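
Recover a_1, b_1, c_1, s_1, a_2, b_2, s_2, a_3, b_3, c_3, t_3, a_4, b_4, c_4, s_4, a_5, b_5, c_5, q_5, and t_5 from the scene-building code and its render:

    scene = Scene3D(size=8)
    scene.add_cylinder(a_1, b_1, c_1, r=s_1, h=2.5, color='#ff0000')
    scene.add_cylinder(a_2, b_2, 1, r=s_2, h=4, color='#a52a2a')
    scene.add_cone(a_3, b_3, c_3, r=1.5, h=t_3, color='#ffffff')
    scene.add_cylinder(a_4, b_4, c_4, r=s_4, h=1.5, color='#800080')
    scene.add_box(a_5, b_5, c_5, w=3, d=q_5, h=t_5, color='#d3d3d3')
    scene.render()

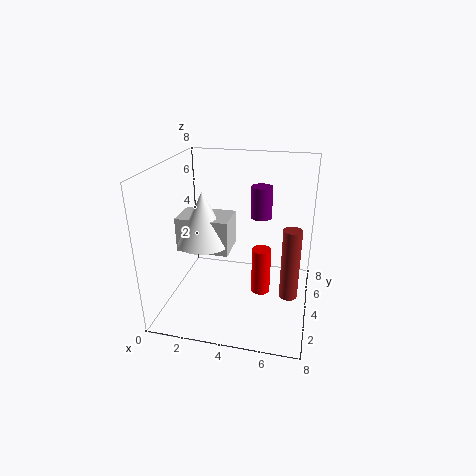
a_1 = 5.5
b_1 = 3
c_1 = 1.5
s_1 = 0.5
a_2 = 7
b_2 = 3.5
s_2 = 0.5
a_3 = 2
b_3 = 4
c_3 = 3.5
t_3 = 3
a_4 = 5.5
b_4 = 2.5
c_4 = 6
s_4 = 0.5
a_5 = 0.5
b_5 = 3.5
c_5 = 3
q_5 = 2
t_5 = 2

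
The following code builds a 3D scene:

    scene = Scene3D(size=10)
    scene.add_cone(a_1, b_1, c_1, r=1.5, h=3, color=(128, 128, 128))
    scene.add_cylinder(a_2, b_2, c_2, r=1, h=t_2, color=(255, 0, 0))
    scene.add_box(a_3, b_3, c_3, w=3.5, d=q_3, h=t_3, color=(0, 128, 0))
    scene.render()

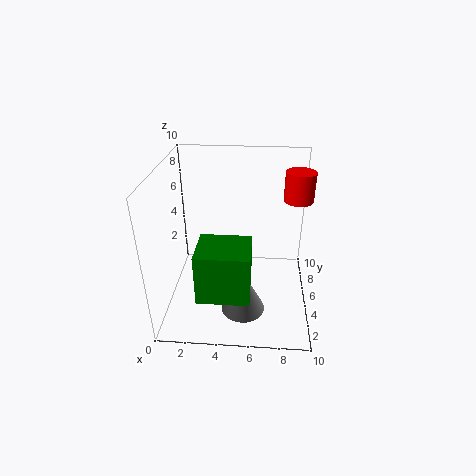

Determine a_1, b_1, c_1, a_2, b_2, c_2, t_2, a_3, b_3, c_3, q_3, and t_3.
a_1 = 5.5
b_1 = 3
c_1 = 0.5
a_2 = 9
b_2 = 6
c_2 = 7.5
t_2 = 2
a_3 = 2.5
b_3 = 1.5
c_3 = 2
q_3 = 3
t_3 = 3.5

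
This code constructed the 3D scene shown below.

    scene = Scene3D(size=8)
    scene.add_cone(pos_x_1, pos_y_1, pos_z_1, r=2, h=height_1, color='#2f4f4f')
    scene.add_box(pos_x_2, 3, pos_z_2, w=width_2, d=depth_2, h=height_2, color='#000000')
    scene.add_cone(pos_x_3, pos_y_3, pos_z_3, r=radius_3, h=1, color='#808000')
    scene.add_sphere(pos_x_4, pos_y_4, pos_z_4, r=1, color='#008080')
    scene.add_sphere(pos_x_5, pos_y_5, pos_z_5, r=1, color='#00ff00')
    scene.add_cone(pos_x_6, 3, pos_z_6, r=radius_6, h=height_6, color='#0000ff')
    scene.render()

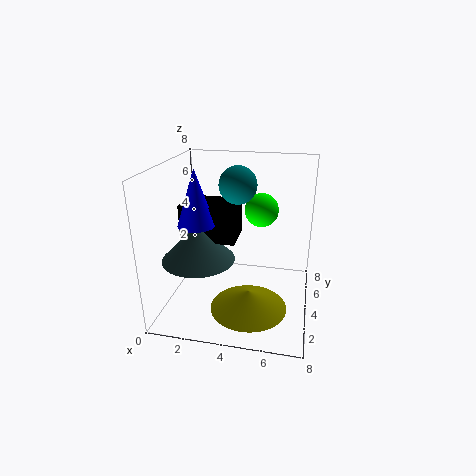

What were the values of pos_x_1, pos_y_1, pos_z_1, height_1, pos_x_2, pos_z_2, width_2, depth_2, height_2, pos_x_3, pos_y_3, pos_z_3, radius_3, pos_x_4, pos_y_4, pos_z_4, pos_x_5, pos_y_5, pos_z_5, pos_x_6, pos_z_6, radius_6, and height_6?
pos_x_1 = 2, pos_y_1 = 3, pos_z_1 = 3, height_1 = 2, pos_x_2 = 1, pos_z_2 = 4, width_2 = 3, depth_2 = 2, height_2 = 2, pos_x_3 = 5, pos_y_3 = 2, pos_z_3 = 1, radius_3 = 2, pos_x_4 = 4, pos_y_4 = 4, pos_z_4 = 7, pos_x_5 = 5, pos_y_5 = 6, pos_z_5 = 5, pos_x_6 = 2, pos_z_6 = 5, radius_6 = 1, height_6 = 3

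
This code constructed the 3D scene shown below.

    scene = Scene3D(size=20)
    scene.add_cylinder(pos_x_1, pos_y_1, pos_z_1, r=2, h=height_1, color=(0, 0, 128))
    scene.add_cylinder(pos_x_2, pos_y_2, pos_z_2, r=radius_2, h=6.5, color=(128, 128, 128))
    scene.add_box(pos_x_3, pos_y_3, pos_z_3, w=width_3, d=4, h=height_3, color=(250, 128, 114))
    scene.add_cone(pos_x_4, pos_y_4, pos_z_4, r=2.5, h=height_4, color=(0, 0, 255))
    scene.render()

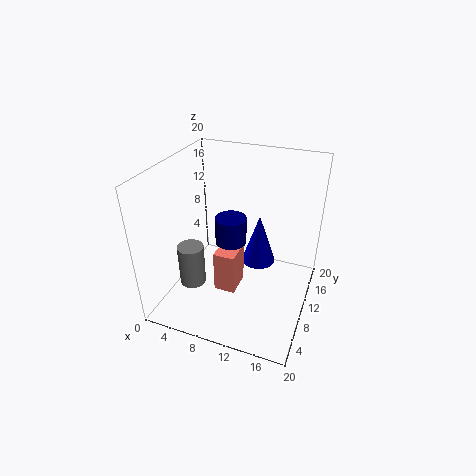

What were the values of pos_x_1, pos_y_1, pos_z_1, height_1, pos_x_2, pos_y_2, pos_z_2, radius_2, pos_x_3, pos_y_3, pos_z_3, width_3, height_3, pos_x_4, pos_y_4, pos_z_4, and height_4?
pos_x_1 = 10; pos_y_1 = 7.5; pos_z_1 = 11; height_1 = 3.5; pos_x_2 = 2.5; pos_y_2 = 9.5; pos_z_2 = 0.5; radius_2 = 2; pos_x_3 = 7.5; pos_y_3 = 7; pos_z_3 = 2.5; width_3 = 3; height_3 = 6; pos_x_4 = 12; pos_y_4 = 13.5; pos_z_4 = 4.5; height_4 = 7.5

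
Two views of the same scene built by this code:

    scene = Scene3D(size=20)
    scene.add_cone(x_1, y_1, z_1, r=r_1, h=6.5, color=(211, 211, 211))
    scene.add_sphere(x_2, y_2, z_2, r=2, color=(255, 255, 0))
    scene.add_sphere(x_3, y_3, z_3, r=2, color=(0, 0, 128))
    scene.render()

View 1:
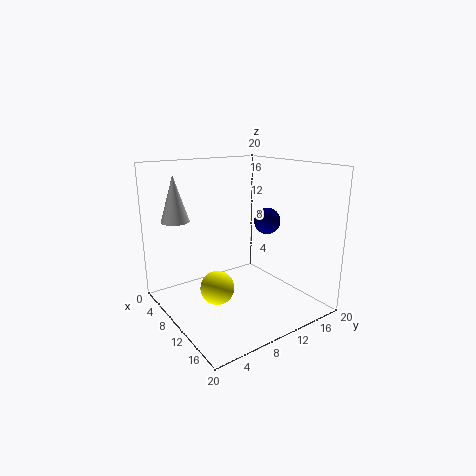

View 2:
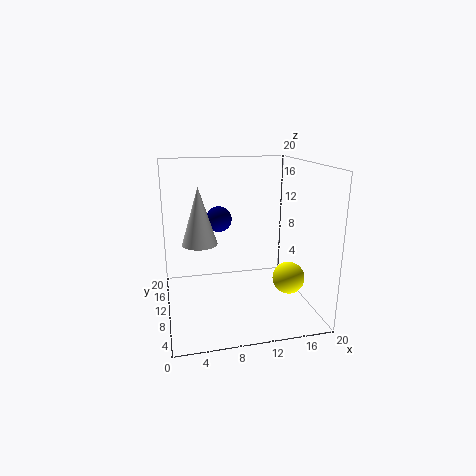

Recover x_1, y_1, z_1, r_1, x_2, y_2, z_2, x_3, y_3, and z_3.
x_1 = 4
y_1 = 3.5
z_1 = 12
r_1 = 2
x_2 = 15
y_2 = 3.5
z_2 = 6.5
x_3 = 8.5
y_3 = 16.5
z_3 = 11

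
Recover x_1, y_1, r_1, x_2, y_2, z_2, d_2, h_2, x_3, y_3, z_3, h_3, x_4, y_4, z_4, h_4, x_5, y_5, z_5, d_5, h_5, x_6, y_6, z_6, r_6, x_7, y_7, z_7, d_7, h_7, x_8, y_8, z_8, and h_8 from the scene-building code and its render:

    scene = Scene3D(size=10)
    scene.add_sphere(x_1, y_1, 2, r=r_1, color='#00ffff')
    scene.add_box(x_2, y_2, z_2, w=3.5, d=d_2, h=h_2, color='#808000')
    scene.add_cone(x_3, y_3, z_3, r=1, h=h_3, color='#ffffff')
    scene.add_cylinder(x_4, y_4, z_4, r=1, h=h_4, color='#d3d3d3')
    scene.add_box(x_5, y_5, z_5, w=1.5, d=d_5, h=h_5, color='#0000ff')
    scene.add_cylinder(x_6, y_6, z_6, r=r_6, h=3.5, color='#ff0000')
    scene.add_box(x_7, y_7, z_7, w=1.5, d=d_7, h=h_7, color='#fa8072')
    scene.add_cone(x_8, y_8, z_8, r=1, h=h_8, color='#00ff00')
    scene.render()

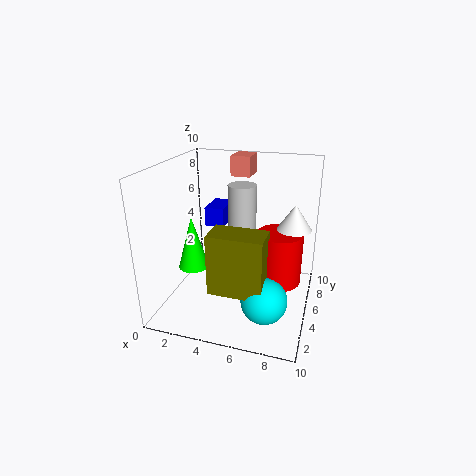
x_1 = 7.5
y_1 = 2.5
r_1 = 1.5
x_2 = 4
y_2 = 1.5
z_2 = 2.5
d_2 = 2
h_2 = 4
x_3 = 9
y_3 = 3
z_3 = 7
h_3 = 1.5
x_4 = 5
y_4 = 6
z_4 = 3.5
h_4 = 5
x_5 = 1.5
y_5 = 7.5
z_5 = 4.5
d_5 = 2.5
h_5 = 1.5
x_6 = 8
y_6 = 4.5
z_6 = 2.5
r_6 = 1.5
x_7 = 3.5
y_7 = 8
z_7 = 8.5
d_7 = 2
h_7 = 1.5
x_8 = 2.5
y_8 = 3
z_8 = 3.5
h_8 = 3.5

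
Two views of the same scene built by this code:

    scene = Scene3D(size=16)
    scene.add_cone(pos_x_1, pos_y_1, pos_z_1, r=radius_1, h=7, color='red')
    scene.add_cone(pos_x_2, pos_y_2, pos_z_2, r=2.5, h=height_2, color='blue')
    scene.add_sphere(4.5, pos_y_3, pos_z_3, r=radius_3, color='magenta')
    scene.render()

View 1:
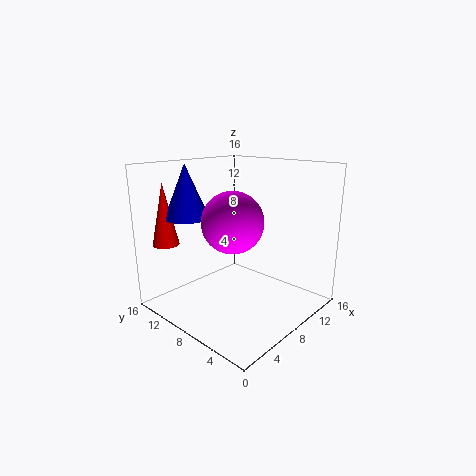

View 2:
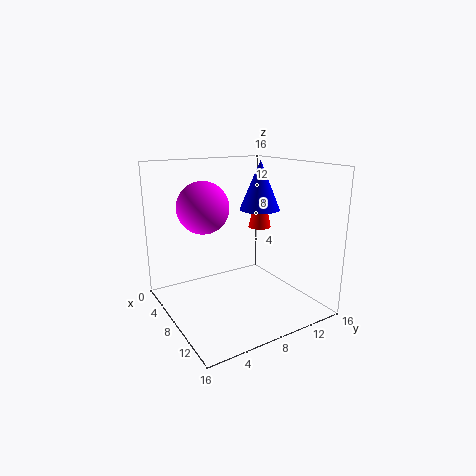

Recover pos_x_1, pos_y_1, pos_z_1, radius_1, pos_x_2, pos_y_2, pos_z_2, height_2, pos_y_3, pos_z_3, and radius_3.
pos_x_1 = 3; pos_y_1 = 14.5; pos_z_1 = 7; radius_1 = 1.5; pos_x_2 = 5; pos_y_2 = 13; pos_z_2 = 10; height_2 = 6; pos_y_3 = 5.5; pos_z_3 = 11; radius_3 = 3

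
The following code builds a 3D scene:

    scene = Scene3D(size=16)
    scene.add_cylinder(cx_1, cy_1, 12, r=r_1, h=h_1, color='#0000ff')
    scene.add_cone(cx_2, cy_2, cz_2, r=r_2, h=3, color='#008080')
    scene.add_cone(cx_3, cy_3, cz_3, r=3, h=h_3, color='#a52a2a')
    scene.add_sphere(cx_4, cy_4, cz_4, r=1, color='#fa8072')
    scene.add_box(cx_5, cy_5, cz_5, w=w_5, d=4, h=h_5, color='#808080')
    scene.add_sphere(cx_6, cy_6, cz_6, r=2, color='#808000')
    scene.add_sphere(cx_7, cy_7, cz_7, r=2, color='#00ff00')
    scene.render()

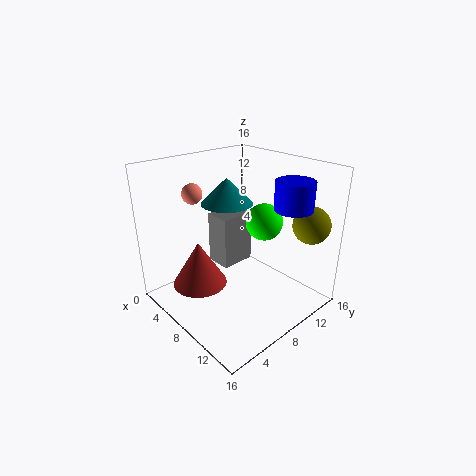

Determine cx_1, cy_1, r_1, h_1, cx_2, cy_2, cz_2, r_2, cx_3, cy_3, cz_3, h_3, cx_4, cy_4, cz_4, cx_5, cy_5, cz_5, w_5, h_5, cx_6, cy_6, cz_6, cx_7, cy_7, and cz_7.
cx_1 = 13
cy_1 = 11
r_1 = 2
h_1 = 3
cx_2 = 5
cy_2 = 9
cz_2 = 11
r_2 = 3
cx_3 = 6
cy_3 = 4
cz_3 = 3
h_3 = 5
cx_4 = 7
cy_4 = 3
cz_4 = 14
cx_5 = 4
cy_5 = 7
cz_5 = 4
w_5 = 3
h_5 = 6
cx_6 = 14
cy_6 = 13
cz_6 = 10
cx_7 = 10
cy_7 = 10
cz_7 = 10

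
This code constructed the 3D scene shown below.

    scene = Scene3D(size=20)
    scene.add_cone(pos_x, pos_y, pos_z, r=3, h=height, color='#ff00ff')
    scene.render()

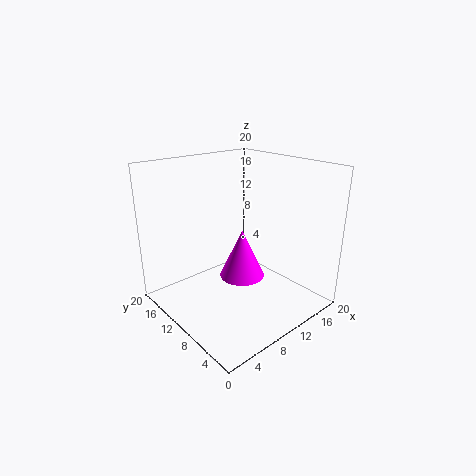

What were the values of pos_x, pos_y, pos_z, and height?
pos_x = 9; pos_y = 8; pos_z = 5.5; height = 6.5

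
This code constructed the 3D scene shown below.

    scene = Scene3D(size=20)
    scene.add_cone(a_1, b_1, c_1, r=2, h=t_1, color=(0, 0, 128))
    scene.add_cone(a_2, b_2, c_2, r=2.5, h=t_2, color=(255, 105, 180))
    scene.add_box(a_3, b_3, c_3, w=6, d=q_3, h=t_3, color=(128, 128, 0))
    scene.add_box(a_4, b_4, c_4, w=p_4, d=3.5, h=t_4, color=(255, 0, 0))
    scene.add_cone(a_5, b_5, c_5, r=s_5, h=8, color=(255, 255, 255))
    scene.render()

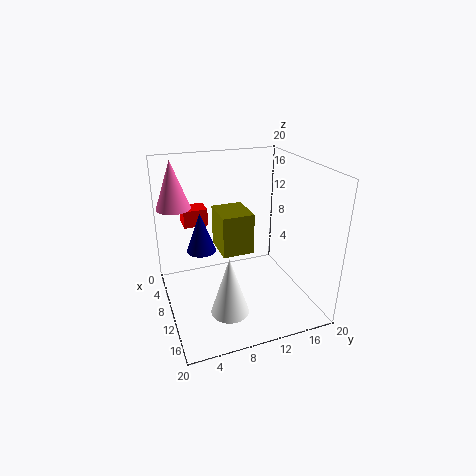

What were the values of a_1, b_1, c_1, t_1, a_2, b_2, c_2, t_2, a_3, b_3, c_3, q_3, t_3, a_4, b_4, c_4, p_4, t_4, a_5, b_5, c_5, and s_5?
a_1 = 9
b_1 = 5
c_1 = 8.5
t_1 = 5.5
a_2 = 3.5
b_2 = 2.5
c_2 = 13
t_2 = 7
a_3 = 0.5
b_3 = 9
c_3 = 5
q_3 = 5
t_3 = 6.5
a_4 = 2.5
b_4 = 3.5
c_4 = 10.5
p_4 = 3
t_4 = 2.5
a_5 = 15
b_5 = 7
c_5 = 2
s_5 = 2.5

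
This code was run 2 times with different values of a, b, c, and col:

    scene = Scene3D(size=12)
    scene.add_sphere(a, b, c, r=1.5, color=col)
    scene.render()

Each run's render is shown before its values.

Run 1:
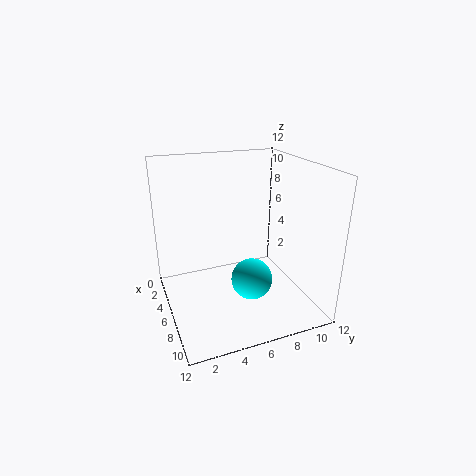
a = 10, b = 5.5, c = 4.5, col = 'cyan'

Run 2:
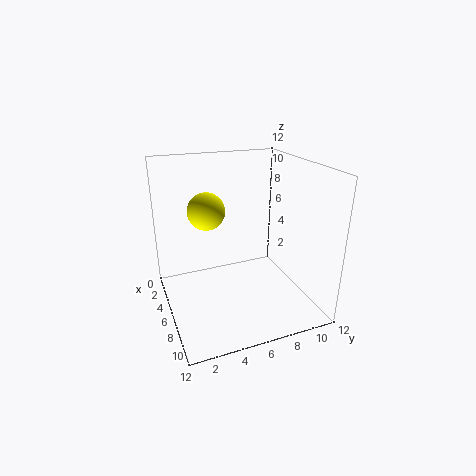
a = 5.5, b = 3.5, c = 8.5, col = 'yellow'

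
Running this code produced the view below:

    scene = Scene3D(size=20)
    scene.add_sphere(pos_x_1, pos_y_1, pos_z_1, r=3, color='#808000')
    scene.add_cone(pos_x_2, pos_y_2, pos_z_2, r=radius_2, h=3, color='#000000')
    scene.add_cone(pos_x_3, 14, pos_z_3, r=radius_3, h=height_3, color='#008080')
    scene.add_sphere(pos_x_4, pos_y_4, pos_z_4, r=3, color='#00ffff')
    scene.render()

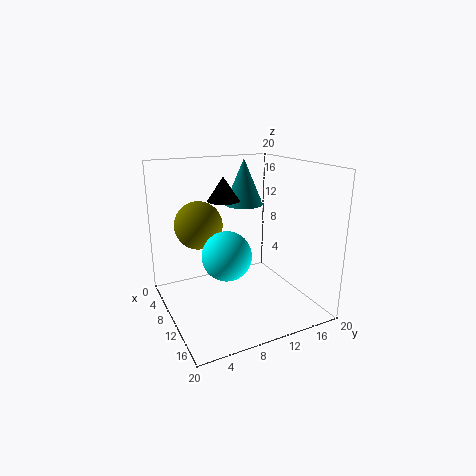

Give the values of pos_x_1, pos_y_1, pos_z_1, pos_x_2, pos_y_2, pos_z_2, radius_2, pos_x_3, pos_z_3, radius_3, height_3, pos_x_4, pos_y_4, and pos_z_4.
pos_x_1 = 11; pos_y_1 = 4; pos_z_1 = 13; pos_x_2 = 12; pos_y_2 = 7; pos_z_2 = 16; radius_2 = 2; pos_x_3 = 4; pos_z_3 = 13; radius_3 = 3; height_3 = 7; pos_x_4 = 15; pos_y_4 = 6; pos_z_4 = 10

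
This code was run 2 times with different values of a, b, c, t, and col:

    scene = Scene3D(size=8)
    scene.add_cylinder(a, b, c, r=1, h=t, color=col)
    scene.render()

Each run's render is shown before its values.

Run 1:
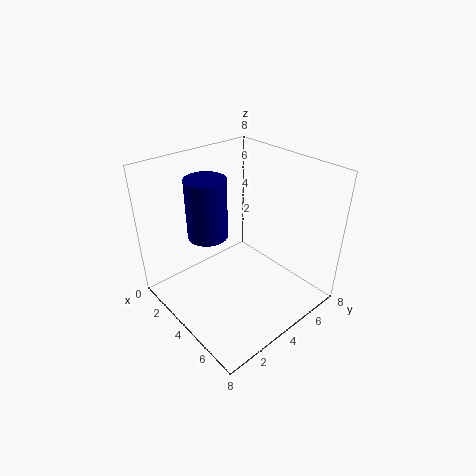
a = 4, b = 2, c = 5, t = 3, col = 'navy'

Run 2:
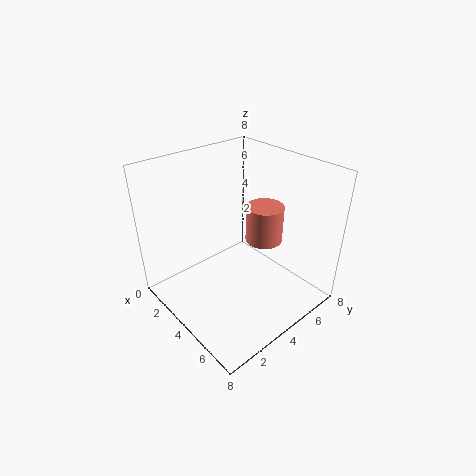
a = 5, b = 5, c = 4, t = 2, col = 'salmon'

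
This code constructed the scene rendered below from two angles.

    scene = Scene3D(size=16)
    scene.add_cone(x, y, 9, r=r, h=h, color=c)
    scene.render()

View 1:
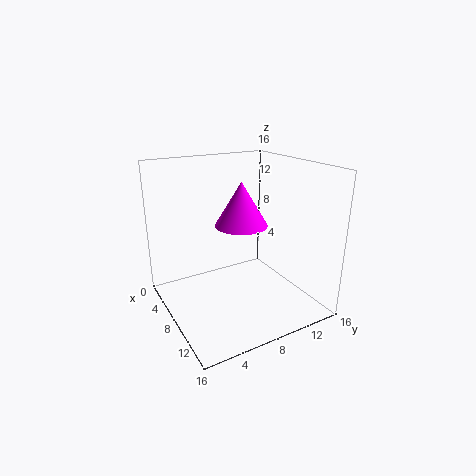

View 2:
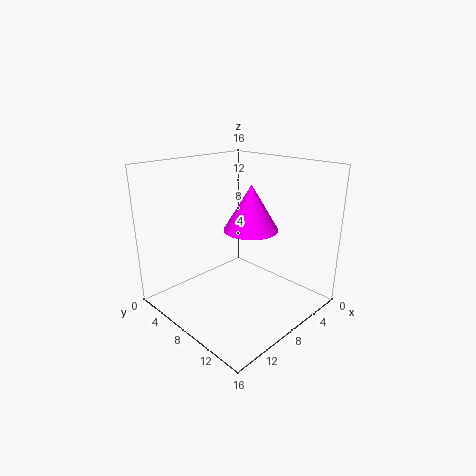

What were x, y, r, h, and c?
x = 7, y = 9, r = 3, h = 5, c = 'magenta'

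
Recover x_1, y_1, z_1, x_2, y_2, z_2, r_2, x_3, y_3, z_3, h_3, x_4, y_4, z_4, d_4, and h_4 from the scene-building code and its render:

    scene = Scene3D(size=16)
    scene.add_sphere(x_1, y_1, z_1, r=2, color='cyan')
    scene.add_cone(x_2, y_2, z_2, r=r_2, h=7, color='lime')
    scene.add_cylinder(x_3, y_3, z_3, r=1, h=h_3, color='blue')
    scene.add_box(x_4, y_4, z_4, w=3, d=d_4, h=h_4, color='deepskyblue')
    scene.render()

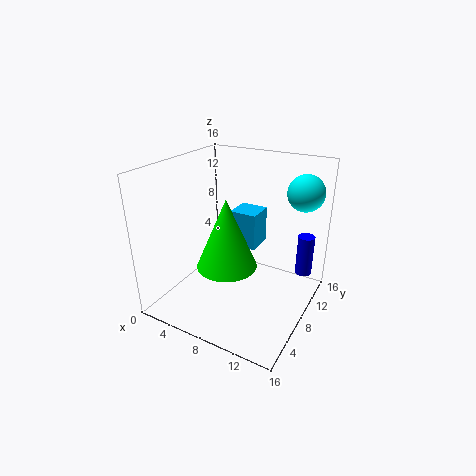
x_1 = 14, y_1 = 12, z_1 = 13, x_2 = 9, y_2 = 4, z_2 = 7, r_2 = 3, x_3 = 14, y_3 = 14, z_3 = 2, h_3 = 5, x_4 = 7, y_4 = 8, z_4 = 7, d_4 = 3, h_4 = 4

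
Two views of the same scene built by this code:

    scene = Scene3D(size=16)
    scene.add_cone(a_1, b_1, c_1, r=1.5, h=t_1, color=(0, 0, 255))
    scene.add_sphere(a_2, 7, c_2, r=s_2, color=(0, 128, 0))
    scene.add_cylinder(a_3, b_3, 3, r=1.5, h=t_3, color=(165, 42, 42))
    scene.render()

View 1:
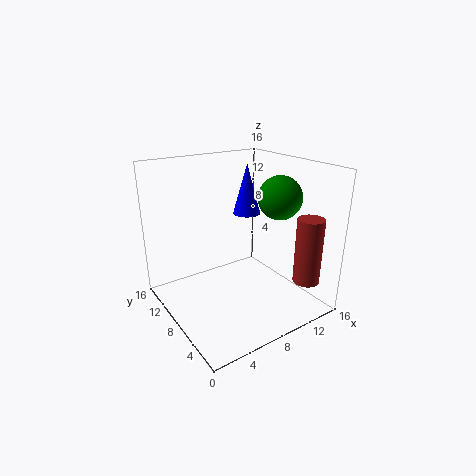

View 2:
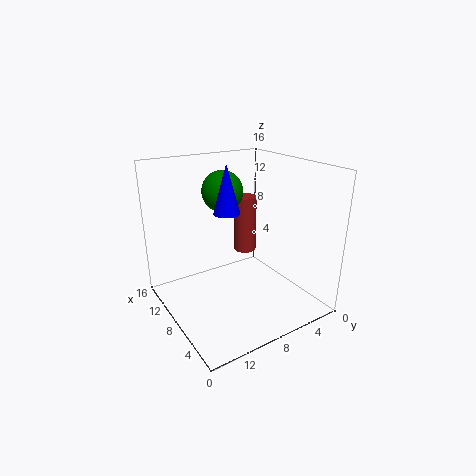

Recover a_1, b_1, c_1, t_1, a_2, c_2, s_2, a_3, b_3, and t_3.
a_1 = 9.5, b_1 = 8.5, c_1 = 10.5, t_1 = 5.5, a_2 = 13, c_2 = 12, s_2 = 2.5, a_3 = 14, b_3 = 3, t_3 = 7.5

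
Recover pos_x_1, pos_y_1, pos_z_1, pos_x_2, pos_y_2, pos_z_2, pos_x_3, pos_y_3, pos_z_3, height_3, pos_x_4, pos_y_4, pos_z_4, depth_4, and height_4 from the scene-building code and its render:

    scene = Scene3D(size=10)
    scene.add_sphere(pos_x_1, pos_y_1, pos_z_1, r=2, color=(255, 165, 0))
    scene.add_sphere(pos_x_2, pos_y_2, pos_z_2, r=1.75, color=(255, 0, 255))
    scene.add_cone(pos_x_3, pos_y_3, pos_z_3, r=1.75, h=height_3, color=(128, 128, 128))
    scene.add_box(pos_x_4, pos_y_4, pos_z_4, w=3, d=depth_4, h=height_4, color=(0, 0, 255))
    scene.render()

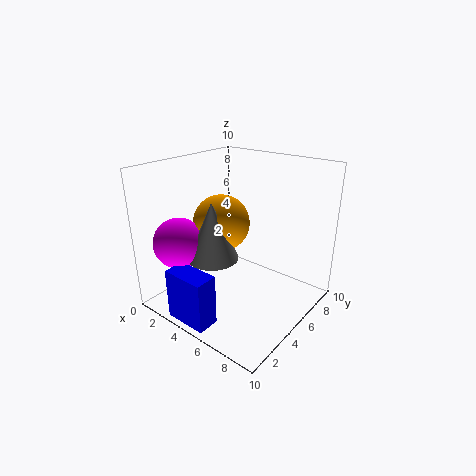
pos_x_1 = 3.5; pos_y_1 = 5; pos_z_1 = 5.75; pos_x_2 = 2; pos_y_2 = 2.25; pos_z_2 = 4.75; pos_x_3 = 4; pos_y_3 = 3.5; pos_z_3 = 3.75; height_3 = 4; pos_x_4 = 2.75; pos_y_4 = 0.25; pos_z_4 = 0.25; depth_4 = 1.5; height_4 = 3.5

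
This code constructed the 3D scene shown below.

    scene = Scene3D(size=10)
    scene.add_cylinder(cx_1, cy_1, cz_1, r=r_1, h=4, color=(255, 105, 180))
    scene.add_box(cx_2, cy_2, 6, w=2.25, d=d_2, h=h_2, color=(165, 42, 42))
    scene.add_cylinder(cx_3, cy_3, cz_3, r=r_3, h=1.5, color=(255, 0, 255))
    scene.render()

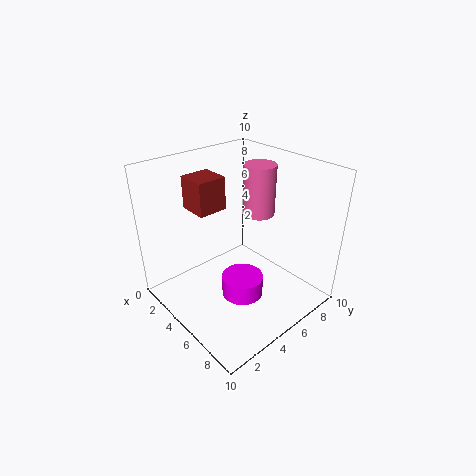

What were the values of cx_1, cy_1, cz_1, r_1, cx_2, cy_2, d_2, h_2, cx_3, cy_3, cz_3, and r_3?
cx_1 = 3.25, cy_1 = 8.75, cz_1 = 5, r_1 = 1.25, cx_2 = 0.25, cy_2 = 3.75, d_2 = 2.25, h_2 = 2.5, cx_3 = 5.5, cy_3 = 5, cz_3 = 0.5, r_3 = 1.5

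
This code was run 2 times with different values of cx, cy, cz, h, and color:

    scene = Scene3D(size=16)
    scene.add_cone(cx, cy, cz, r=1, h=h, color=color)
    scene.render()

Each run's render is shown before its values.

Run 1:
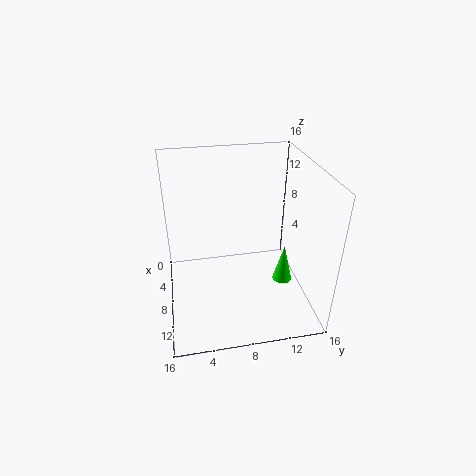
cx = 12; cy = 12; cz = 5; h = 4; color = 'lime'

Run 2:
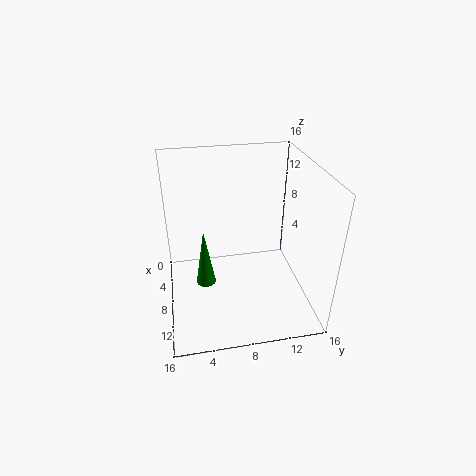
cx = 11; cy = 4; cz = 5; h = 6; color = 'green'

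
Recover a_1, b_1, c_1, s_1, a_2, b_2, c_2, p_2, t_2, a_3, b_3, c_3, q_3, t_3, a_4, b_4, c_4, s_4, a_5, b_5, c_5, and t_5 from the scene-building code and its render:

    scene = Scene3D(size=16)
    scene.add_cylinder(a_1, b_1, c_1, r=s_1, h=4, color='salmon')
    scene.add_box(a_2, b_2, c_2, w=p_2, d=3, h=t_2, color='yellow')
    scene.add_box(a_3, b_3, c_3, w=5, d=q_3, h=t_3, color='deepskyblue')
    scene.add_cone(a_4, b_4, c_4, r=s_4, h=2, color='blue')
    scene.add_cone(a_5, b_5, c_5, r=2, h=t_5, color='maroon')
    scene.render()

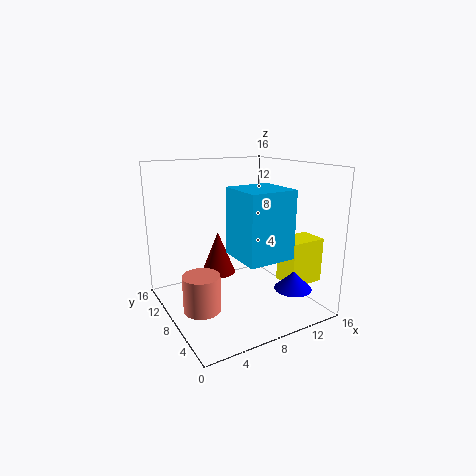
a_1 = 3, b_1 = 7, c_1 = 1, s_1 = 2, a_2 = 12, b_2 = 3, c_2 = 3, p_2 = 4, t_2 = 5, a_3 = 6, b_3 = 2, c_3 = 7, q_3 = 5, t_3 = 7, a_4 = 12, b_4 = 3, c_4 = 3, s_4 = 2, a_5 = 7, b_5 = 11, c_5 = 3, t_5 = 5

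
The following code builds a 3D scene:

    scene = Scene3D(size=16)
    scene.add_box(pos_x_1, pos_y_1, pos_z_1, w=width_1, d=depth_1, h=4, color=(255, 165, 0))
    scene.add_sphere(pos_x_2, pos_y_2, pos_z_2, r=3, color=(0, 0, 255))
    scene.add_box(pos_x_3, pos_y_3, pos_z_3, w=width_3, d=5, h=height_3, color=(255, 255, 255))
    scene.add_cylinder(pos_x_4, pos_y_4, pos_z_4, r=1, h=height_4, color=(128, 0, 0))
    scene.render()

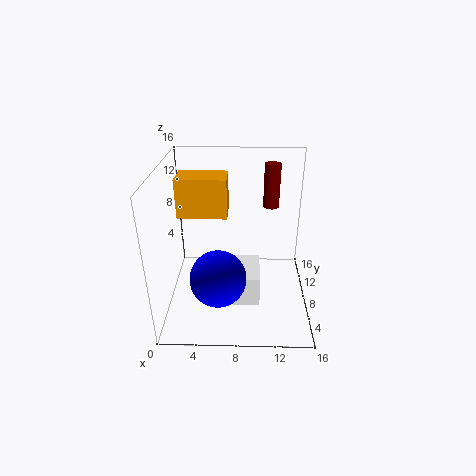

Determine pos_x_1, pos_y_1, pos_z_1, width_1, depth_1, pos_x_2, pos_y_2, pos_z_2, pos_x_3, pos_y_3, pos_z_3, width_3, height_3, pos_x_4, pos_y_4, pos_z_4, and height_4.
pos_x_1 = 2; pos_y_1 = 5.5; pos_z_1 = 11.5; width_1 = 5; depth_1 = 3; pos_x_2 = 6; pos_y_2 = 4.5; pos_z_2 = 5; pos_x_3 = 7; pos_y_3 = 5; pos_z_3 = 1; width_3 = 3.5; height_3 = 3.5; pos_x_4 = 12; pos_y_4 = 14.5; pos_z_4 = 9; height_4 = 5.5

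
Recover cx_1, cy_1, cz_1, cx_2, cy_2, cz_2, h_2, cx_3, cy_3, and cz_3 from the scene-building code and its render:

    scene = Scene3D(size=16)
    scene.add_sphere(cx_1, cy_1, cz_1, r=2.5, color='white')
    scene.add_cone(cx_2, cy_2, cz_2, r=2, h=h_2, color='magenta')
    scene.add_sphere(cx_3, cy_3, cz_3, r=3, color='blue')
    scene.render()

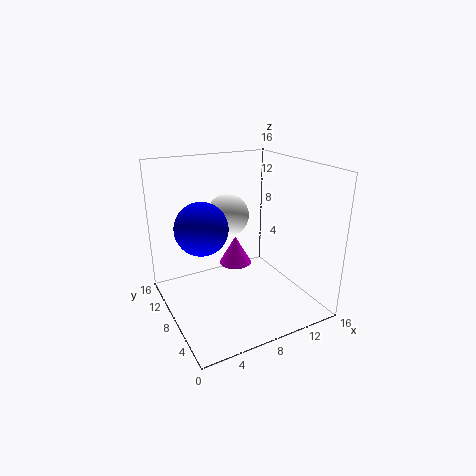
cx_1 = 8.5
cy_1 = 11.5
cz_1 = 9.5
cx_2 = 9.5
cy_2 = 11.5
cz_2 = 3
h_2 = 3.5
cx_3 = 4.5
cy_3 = 10
cz_3 = 9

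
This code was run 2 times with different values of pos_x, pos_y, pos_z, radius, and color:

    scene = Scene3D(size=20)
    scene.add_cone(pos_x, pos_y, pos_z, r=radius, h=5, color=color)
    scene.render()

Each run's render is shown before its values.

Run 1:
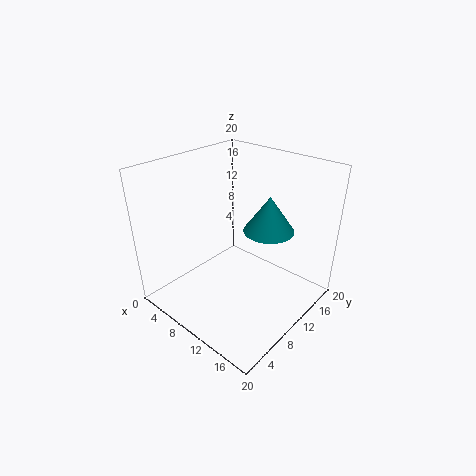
pos_x = 13, pos_y = 13, pos_z = 11, radius = 3.5, color = 'teal'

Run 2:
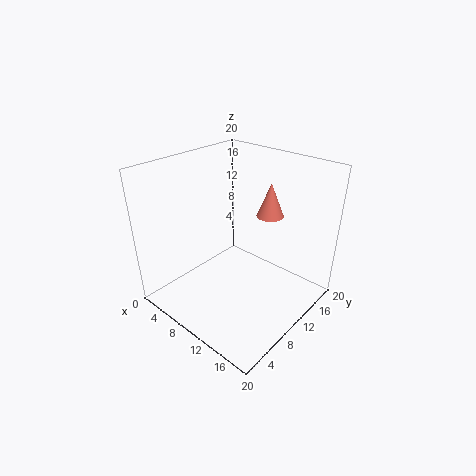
pos_x = 11, pos_y = 16, pos_z = 11.5, radius = 2, color = 'salmon'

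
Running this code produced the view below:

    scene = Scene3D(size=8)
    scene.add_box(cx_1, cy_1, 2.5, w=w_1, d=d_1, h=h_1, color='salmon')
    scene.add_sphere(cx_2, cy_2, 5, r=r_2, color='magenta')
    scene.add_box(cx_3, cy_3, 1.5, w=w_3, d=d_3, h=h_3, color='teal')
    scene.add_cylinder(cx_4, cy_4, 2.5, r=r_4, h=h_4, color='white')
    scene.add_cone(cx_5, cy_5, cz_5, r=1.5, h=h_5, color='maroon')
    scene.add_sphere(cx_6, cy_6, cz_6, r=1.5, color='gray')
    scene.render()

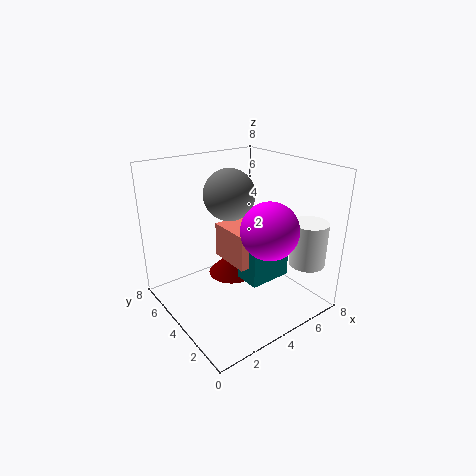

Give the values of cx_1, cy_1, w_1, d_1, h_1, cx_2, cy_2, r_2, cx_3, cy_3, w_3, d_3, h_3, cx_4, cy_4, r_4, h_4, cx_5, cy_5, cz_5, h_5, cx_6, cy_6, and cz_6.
cx_1 = 3.5
cy_1 = 3
w_1 = 2.5
d_1 = 2.5
h_1 = 2
cx_2 = 4.5
cy_2 = 2
r_2 = 1.5
cx_3 = 4
cy_3 = 2.5
w_3 = 2.5
d_3 = 1.5
h_3 = 2.5
cx_4 = 7
cy_4 = 1.5
r_4 = 1
h_4 = 2.5
cx_5 = 5
cy_5 = 6
cz_5 = 0.5
h_5 = 1.5
cx_6 = 4.5
cy_6 = 5.5
cz_6 = 6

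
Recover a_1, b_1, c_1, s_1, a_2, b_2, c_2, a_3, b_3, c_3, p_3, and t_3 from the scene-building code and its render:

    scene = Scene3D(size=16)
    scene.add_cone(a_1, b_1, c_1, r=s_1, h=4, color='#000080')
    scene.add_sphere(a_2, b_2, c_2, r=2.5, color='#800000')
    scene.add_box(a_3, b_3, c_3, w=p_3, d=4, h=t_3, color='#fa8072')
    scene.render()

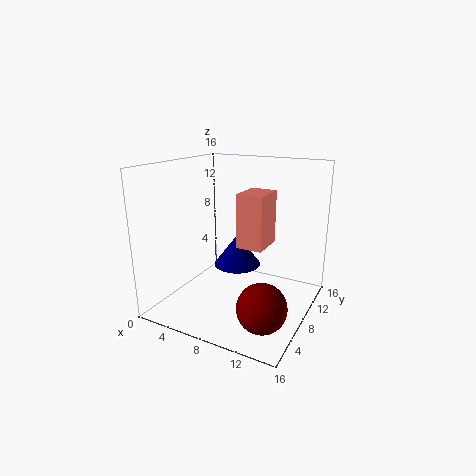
a_1 = 5.5; b_1 = 12.5; c_1 = 2.5; s_1 = 3; a_2 = 13; b_2 = 3.5; c_2 = 3; a_3 = 8; b_3 = 7.5; c_3 = 7; p_3 = 3; t_3 = 6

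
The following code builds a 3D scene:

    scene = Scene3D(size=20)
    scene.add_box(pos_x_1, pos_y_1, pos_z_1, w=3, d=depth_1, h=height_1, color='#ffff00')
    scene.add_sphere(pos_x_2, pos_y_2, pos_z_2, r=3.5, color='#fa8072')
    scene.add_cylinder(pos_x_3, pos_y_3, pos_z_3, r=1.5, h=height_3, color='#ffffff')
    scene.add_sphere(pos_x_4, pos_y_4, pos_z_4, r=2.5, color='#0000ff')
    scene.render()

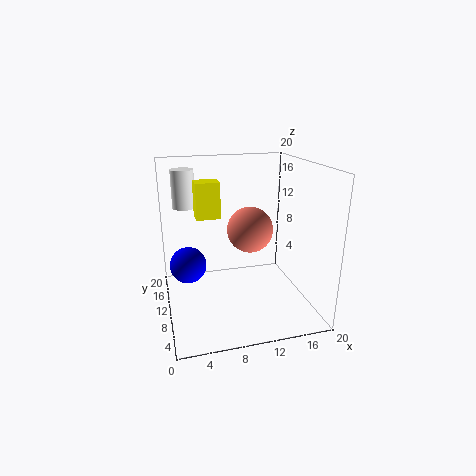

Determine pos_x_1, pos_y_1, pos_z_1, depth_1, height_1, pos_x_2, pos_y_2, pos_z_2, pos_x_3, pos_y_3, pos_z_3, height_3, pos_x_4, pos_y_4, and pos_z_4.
pos_x_1 = 4
pos_y_1 = 7
pos_z_1 = 14
depth_1 = 2.5
height_1 = 4.5
pos_x_2 = 13
pos_y_2 = 14
pos_z_2 = 9.5
pos_x_3 = 3
pos_y_3 = 11.5
pos_z_3 = 14.5
height_3 = 5
pos_x_4 = 3
pos_y_4 = 10.5
pos_z_4 = 6.5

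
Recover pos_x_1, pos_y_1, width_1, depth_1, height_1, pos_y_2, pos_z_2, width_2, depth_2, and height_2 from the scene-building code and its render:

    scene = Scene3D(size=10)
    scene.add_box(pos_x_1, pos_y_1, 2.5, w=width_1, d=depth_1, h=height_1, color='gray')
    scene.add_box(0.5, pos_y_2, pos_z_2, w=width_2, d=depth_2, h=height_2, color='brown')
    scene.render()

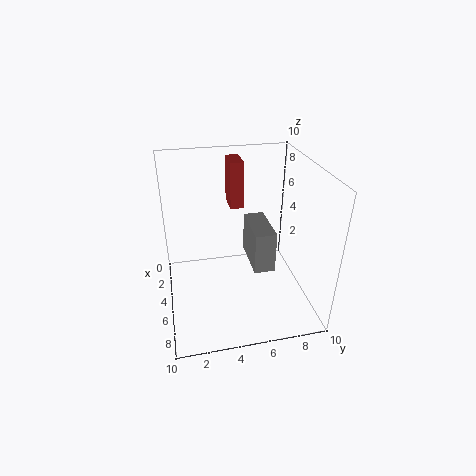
pos_x_1 = 2.5, pos_y_1 = 6, width_1 = 3.5, depth_1 = 1.5, height_1 = 3, pos_y_2 = 5, pos_z_2 = 6, width_2 = 2, depth_2 = 1, height_2 = 3.5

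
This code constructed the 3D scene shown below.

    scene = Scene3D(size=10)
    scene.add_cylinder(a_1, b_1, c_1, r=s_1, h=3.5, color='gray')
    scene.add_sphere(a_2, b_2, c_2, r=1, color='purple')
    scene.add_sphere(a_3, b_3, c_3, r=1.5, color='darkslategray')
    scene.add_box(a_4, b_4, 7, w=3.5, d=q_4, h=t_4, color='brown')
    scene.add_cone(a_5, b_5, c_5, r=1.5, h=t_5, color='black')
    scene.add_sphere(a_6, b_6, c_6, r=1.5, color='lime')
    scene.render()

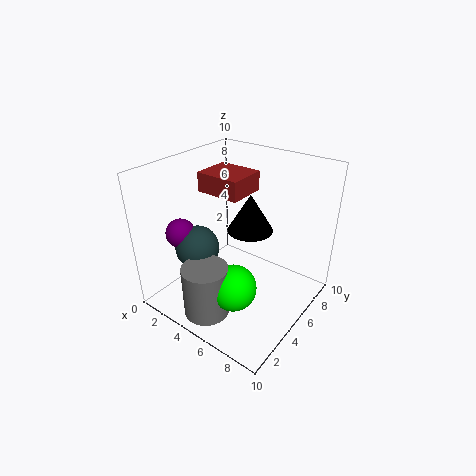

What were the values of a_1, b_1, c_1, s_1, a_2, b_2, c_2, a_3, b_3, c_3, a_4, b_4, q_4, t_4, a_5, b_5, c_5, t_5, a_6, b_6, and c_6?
a_1 = 5
b_1 = 1.5
c_1 = 1
s_1 = 1.5
a_2 = 2
b_2 = 2.5
c_2 = 5.5
a_3 = 3
b_3 = 3
c_3 = 4.5
a_4 = 0.5
b_4 = 6
q_4 = 3
t_4 = 1.5
a_5 = 6
b_5 = 5
c_5 = 6
t_5 = 2.5
a_6 = 6.5
b_6 = 2.5
c_6 = 3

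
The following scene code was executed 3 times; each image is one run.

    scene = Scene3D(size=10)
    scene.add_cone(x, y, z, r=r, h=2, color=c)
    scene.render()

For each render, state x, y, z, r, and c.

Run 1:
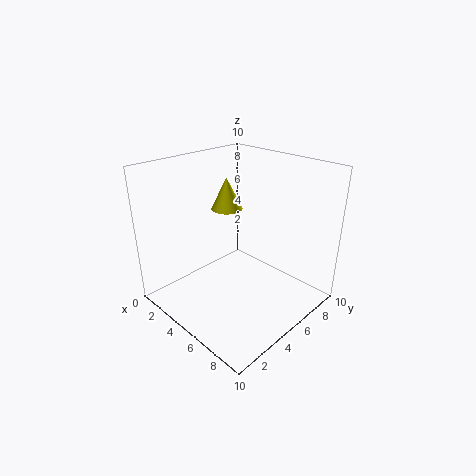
x = 5
y = 4
z = 7.5
r = 1
c = 'yellow'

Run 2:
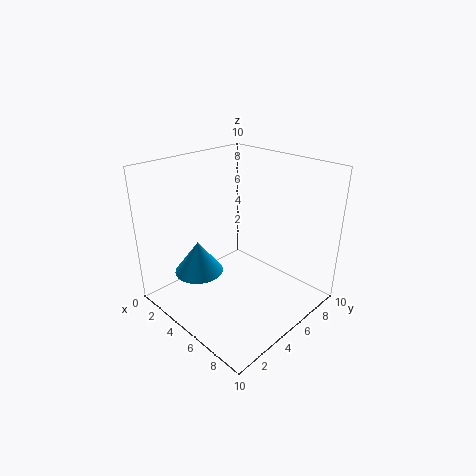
x = 5
y = 1.5
z = 4
r = 1.5
c = 'deepskyblue'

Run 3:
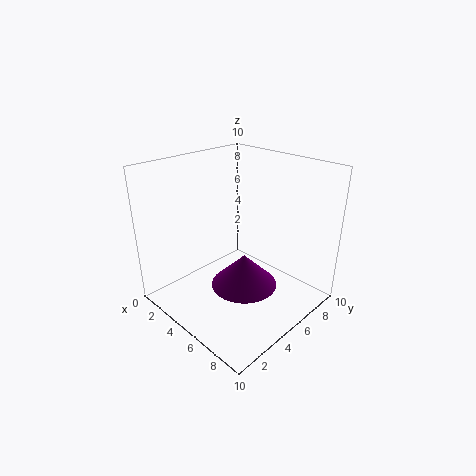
x = 7.5
y = 3
z = 3.5
r = 2
c = 'purple'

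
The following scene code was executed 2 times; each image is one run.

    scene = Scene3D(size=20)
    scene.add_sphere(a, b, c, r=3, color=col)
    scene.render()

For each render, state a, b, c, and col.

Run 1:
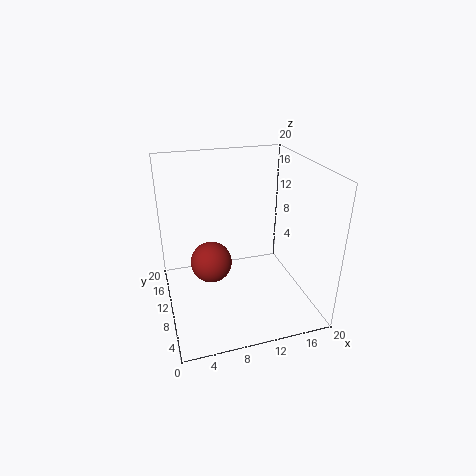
a = 6.5, b = 12, c = 5.5, col = 'brown'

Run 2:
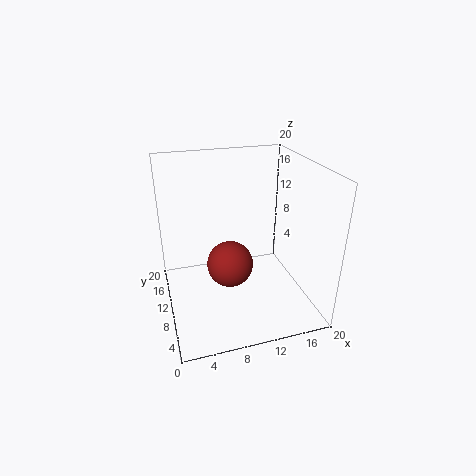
a = 8, b = 7, c = 8, col = 'brown'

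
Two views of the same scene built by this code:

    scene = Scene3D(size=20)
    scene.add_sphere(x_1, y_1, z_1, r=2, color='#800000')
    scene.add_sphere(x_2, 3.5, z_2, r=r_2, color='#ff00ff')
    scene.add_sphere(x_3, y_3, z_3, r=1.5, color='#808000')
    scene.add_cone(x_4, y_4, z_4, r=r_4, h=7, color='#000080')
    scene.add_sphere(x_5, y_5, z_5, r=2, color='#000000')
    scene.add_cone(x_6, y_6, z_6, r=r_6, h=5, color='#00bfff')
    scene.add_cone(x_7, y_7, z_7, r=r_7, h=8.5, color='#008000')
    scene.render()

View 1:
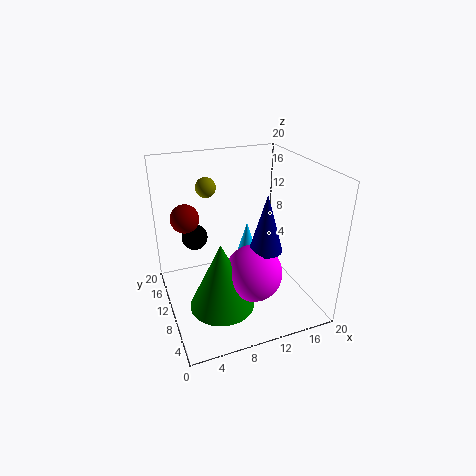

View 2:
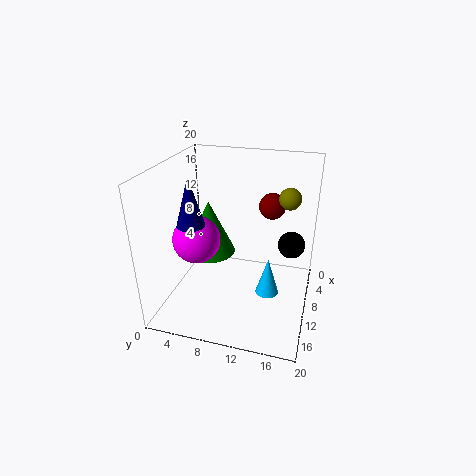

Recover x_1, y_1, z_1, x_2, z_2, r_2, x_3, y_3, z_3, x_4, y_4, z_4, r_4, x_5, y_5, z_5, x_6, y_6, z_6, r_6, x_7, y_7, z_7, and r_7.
x_1 = 3.5
y_1 = 13.5
z_1 = 12.5
x_2 = 9.5
z_2 = 8.5
r_2 = 3.5
x_3 = 7.5
y_3 = 16.5
z_3 = 15.5
x_4 = 11
y_4 = 3.5
z_4 = 11.5
r_4 = 2
x_5 = 5.5
y_5 = 17
z_5 = 7.5
x_6 = 13.5
y_6 = 15
z_6 = 4.5
r_6 = 1.5
x_7 = 5.5
y_7 = 4
z_7 = 4.5
r_7 = 4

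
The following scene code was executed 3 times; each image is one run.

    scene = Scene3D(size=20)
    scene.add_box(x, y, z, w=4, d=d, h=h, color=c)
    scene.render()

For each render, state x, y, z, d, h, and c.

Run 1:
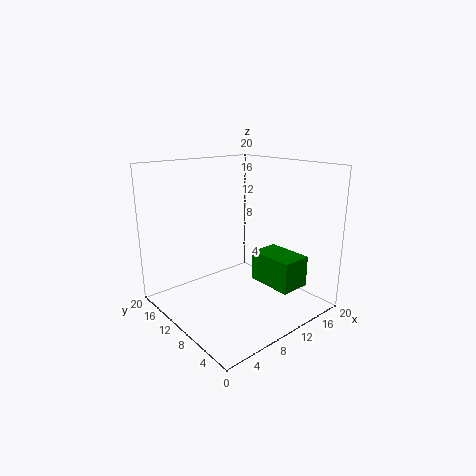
x = 10
y = 1
z = 5
d = 6
h = 4
c = 'green'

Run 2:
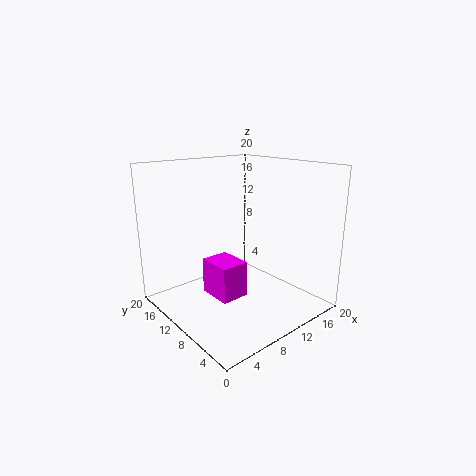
x = 6
y = 8
z = 2
d = 5
h = 5
c = 'magenta'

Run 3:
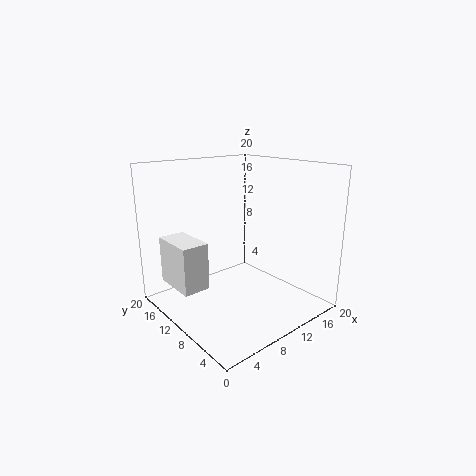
x = 3
y = 13
z = 2
d = 7
h = 7
c = 'white'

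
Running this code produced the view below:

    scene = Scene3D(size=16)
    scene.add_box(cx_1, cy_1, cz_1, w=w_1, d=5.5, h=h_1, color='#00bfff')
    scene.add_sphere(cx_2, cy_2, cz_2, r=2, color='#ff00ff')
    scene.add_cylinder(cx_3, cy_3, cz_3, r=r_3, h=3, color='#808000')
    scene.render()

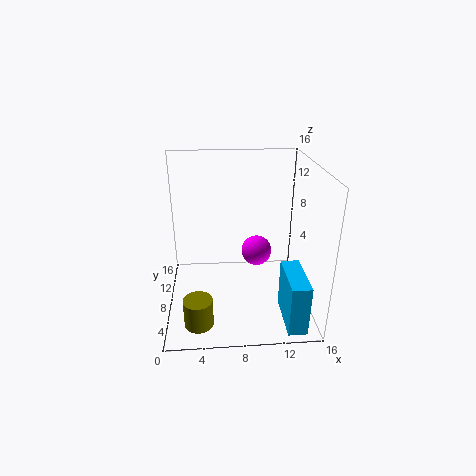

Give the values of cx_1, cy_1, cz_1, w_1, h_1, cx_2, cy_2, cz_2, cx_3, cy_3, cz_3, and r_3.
cx_1 = 12.5
cy_1 = 0.5
cz_1 = 0.5
w_1 = 2
h_1 = 5.5
cx_2 = 11
cy_2 = 14
cz_2 = 3
cx_3 = 3.5
cy_3 = 2.5
cz_3 = 1
r_3 = 1.5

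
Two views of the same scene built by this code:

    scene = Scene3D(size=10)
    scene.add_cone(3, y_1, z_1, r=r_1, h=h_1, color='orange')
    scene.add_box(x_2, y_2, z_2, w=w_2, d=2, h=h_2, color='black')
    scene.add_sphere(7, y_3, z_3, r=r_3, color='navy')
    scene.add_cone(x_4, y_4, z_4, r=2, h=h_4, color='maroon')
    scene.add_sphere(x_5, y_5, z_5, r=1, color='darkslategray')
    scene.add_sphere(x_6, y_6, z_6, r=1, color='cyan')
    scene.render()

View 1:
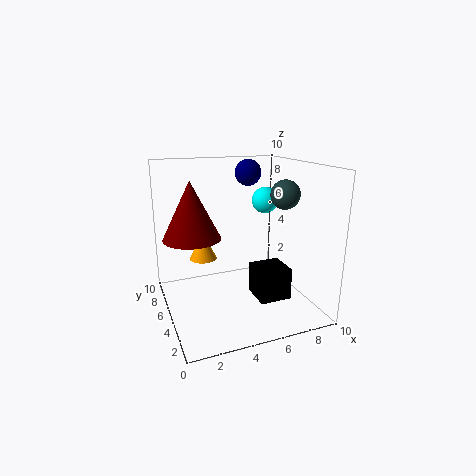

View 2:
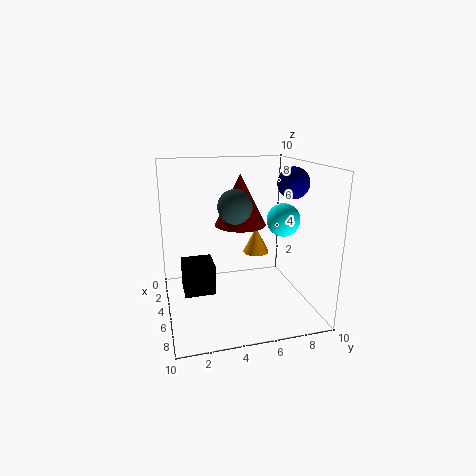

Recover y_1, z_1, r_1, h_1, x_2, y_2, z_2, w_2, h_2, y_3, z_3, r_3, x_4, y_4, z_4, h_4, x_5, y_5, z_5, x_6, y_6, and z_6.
y_1 = 7
z_1 = 3
r_1 = 1
h_1 = 2
x_2 = 5
y_2 = 1
z_2 = 2
w_2 = 2
h_2 = 2
y_3 = 8
z_3 = 9
r_3 = 1
x_4 = 2
y_4 = 6
z_4 = 5
h_4 = 4
x_5 = 8
y_5 = 4
z_5 = 8
x_6 = 8
y_6 = 7
z_6 = 7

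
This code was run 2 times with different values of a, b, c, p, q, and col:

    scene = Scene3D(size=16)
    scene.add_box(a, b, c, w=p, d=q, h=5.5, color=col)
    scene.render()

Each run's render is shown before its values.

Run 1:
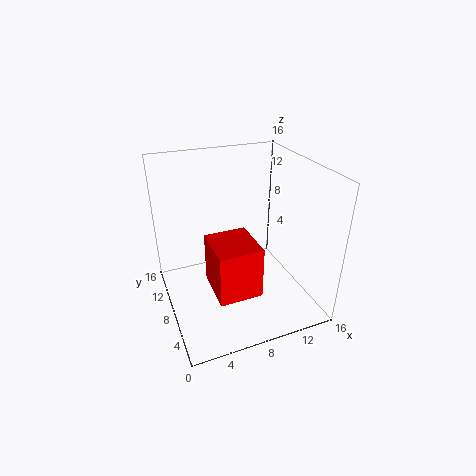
a = 4; b = 2.5; c = 4; p = 4.5; q = 5; col = 'red'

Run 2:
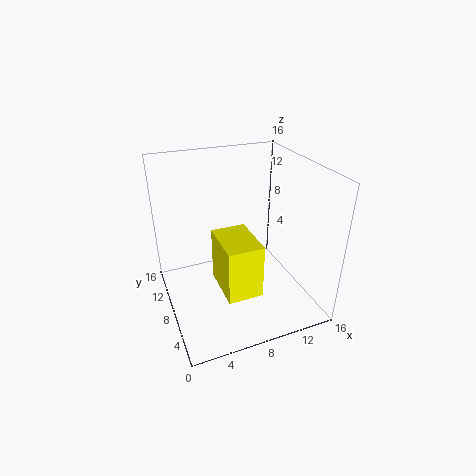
a = 4.5; b = 1.5; c = 5; p = 3.5; q = 5; col = 'yellow'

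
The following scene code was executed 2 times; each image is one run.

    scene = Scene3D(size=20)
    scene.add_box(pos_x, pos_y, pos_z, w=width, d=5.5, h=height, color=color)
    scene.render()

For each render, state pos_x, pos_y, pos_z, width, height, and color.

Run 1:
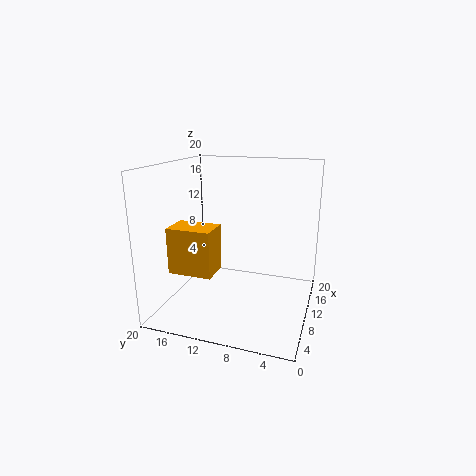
pos_x = 1.75, pos_y = 10.75, pos_z = 7.5, width = 3.75, height = 5.75, color = 'orange'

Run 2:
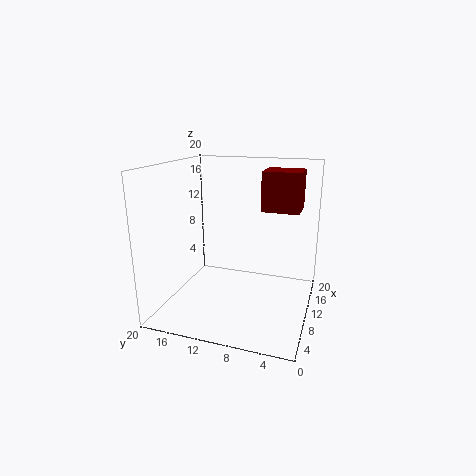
pos_x = 13.5, pos_y = 2.25, pos_z = 13, width = 5, height = 5.75, color = 'maroon'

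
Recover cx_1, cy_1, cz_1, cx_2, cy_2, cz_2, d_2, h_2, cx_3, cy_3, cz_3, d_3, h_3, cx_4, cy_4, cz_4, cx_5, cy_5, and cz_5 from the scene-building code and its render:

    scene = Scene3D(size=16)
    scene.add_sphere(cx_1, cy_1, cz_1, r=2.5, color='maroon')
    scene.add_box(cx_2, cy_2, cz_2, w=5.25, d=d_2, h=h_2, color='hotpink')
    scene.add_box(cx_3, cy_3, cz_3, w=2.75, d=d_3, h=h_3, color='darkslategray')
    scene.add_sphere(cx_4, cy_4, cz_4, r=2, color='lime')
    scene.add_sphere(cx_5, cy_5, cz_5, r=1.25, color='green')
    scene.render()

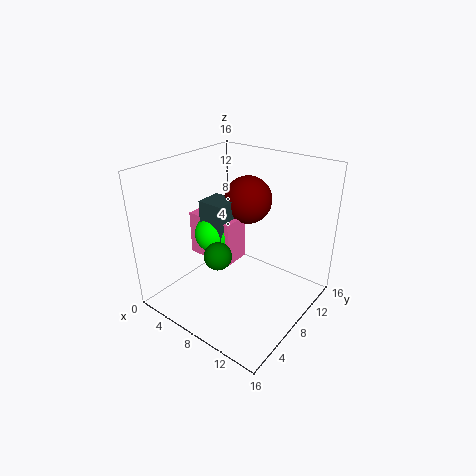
cx_1 = 8.75; cy_1 = 8.75; cz_1 = 12.5; cx_2 = 3.75; cy_2 = 5; cz_2 = 6.25; d_2 = 3; h_2 = 4.75; cx_3 = 5.75; cy_3 = 4.5; cz_3 = 7.75; d_3 = 2.75; h_3 = 5.25; cx_4 = 6.75; cy_4 = 5.5; cz_4 = 9.25; cx_5 = 10.75; cy_5 = 1.5; cz_5 = 10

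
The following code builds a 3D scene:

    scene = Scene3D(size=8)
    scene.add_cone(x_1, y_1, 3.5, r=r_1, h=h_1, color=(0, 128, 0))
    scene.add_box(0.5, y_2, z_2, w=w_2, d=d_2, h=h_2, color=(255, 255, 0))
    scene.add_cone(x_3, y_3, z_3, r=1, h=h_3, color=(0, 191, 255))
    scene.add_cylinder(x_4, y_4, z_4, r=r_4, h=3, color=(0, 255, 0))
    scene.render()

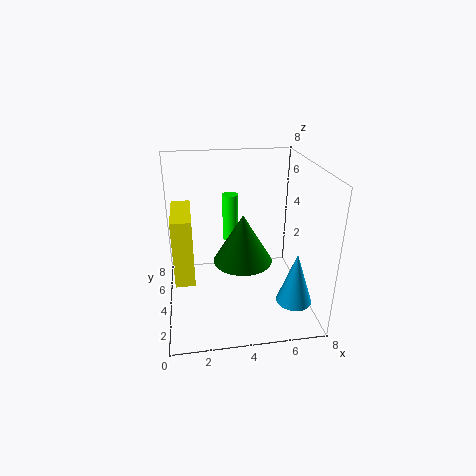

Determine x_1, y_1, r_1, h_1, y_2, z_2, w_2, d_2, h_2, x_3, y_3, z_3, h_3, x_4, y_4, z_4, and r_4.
x_1 = 4
y_1 = 2.5
r_1 = 1.5
h_1 = 2.5
y_2 = 2
z_2 = 2.5
w_2 = 1
d_2 = 3
h_2 = 3.5
x_3 = 7
y_3 = 2.5
z_3 = 0.5
h_3 = 3
x_4 = 4
y_4 = 7
z_4 = 2.5
r_4 = 0.5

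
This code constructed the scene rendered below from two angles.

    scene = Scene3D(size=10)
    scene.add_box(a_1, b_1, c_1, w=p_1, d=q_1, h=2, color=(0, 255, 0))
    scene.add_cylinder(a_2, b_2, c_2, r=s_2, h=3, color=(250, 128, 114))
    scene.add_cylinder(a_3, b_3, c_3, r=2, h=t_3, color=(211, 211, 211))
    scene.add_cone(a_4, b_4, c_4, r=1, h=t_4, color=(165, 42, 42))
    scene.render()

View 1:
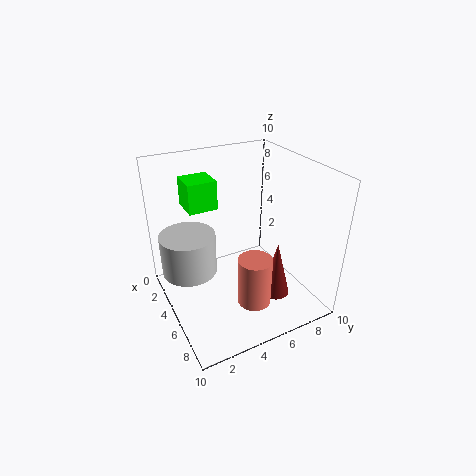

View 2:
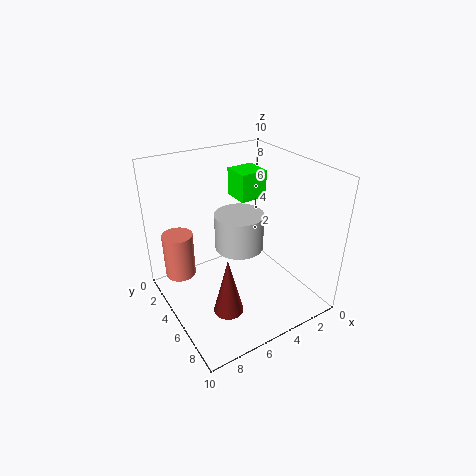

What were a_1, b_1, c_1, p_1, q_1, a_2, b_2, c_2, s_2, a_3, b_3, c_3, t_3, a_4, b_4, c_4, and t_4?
a_1 = 2
b_1 = 2
c_1 = 7
p_1 = 2
q_1 = 2
a_2 = 9
b_2 = 4
c_2 = 3
s_2 = 1
a_3 = 3
b_3 = 2
c_3 = 2
t_3 = 3
a_4 = 7
b_4 = 7
c_4 = 1
t_4 = 4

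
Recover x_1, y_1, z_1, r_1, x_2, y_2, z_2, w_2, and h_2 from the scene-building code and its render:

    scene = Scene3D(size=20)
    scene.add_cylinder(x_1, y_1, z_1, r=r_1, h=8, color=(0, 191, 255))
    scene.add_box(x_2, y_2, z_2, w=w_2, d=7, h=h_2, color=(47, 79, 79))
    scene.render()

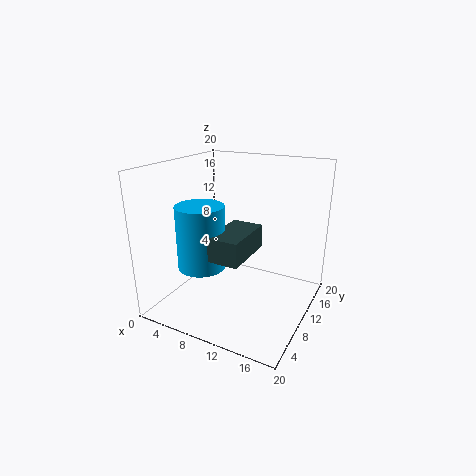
x_1 = 8; y_1 = 4; z_1 = 8; r_1 = 3; x_2 = 10; y_2 = 2; z_2 = 10; w_2 = 4; h_2 = 3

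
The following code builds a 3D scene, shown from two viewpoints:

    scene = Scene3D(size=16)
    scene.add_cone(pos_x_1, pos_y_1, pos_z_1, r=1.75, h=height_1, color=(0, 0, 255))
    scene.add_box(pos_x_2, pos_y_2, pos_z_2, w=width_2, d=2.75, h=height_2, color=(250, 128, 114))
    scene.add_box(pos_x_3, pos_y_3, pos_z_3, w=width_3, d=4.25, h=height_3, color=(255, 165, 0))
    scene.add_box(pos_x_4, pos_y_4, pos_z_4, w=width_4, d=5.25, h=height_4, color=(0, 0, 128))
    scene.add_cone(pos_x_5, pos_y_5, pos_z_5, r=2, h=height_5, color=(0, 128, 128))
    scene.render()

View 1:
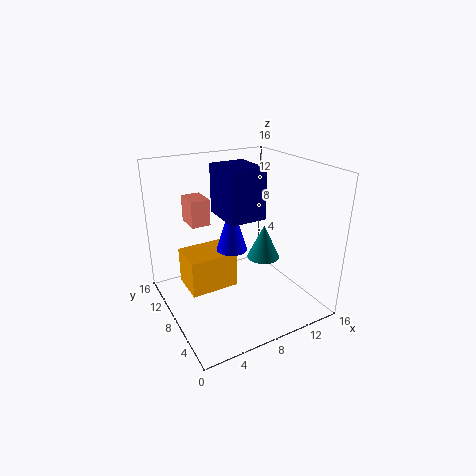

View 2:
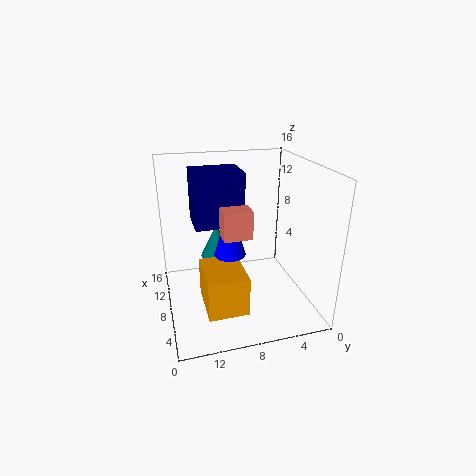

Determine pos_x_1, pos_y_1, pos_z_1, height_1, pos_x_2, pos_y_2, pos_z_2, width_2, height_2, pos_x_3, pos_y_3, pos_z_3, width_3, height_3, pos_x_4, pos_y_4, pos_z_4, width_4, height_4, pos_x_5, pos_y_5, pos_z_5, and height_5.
pos_x_1 = 7.75; pos_y_1 = 9; pos_z_1 = 6.25; height_1 = 5.75; pos_x_2 = 2.75; pos_y_2 = 8; pos_z_2 = 10.25; width_2 = 2; height_2 = 2.75; pos_x_3 = 2.5; pos_y_3 = 8.25; pos_z_3 = 1.75; width_3 = 5.5; height_3 = 4.25; pos_x_4 = 7; pos_y_4 = 7.5; pos_z_4 = 9.75; width_4 = 4.25; height_4 = 5.75; pos_x_5 = 12.5; pos_y_5 = 9.5; pos_z_5 = 3.75; height_5 = 4.25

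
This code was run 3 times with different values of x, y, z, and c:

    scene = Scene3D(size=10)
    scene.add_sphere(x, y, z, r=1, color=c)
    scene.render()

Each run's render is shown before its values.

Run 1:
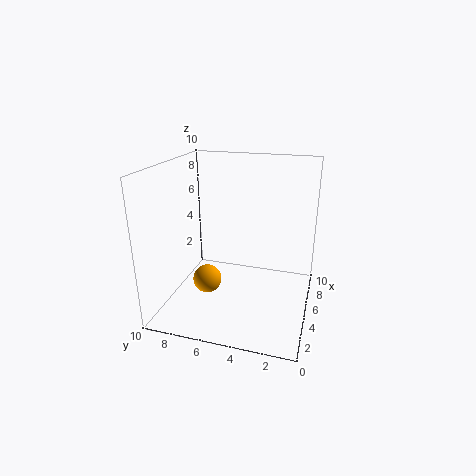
x = 4; y = 7; z = 2; c = 'orange'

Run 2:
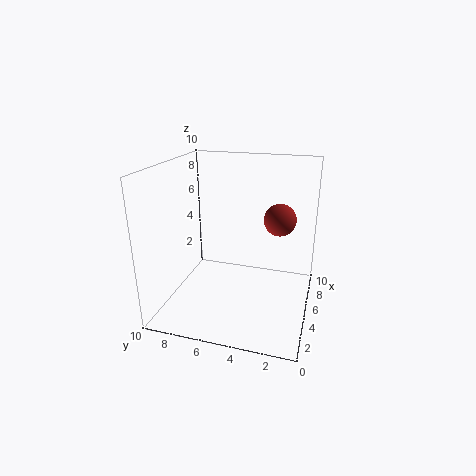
x = 4; y = 2; z = 7; c = 'brown'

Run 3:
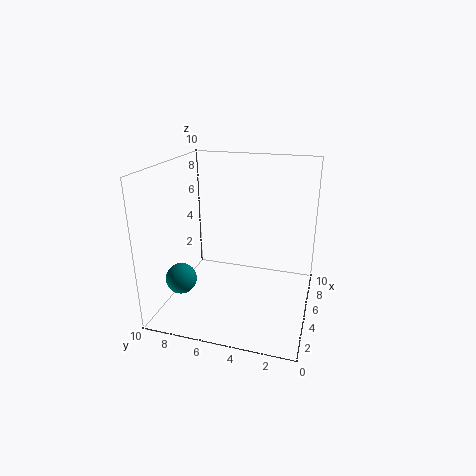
x = 2; y = 8; z = 3; c = 'teal'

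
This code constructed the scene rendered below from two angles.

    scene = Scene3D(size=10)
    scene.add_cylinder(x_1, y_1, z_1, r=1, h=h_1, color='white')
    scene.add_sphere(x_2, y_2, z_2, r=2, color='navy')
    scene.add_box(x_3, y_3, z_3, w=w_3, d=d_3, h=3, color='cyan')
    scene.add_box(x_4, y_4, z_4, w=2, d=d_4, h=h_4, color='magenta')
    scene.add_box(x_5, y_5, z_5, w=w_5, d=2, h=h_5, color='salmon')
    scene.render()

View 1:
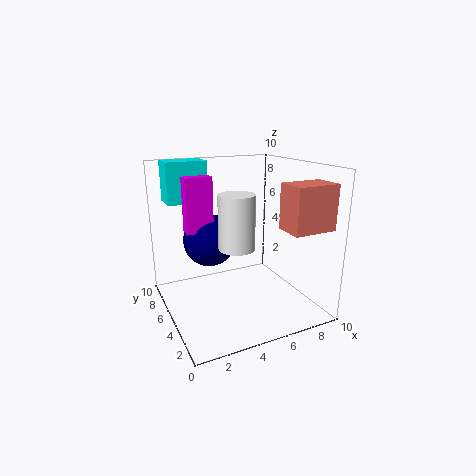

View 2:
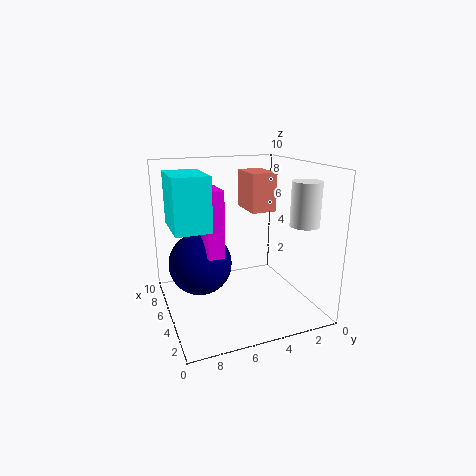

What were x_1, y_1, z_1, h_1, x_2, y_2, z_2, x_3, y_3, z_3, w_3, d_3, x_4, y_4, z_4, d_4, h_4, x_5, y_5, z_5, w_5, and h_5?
x_1 = 3
y_1 = 1
z_1 = 6
h_1 = 3
x_2 = 4
y_2 = 8
z_2 = 4
x_3 = 1
y_3 = 8
z_3 = 7
w_3 = 3
d_3 = 2
x_4 = 2
y_4 = 7
z_4 = 5
d_4 = 1
h_4 = 4
x_5 = 7
y_5 = 1
z_5 = 6
w_5 = 3
h_5 = 3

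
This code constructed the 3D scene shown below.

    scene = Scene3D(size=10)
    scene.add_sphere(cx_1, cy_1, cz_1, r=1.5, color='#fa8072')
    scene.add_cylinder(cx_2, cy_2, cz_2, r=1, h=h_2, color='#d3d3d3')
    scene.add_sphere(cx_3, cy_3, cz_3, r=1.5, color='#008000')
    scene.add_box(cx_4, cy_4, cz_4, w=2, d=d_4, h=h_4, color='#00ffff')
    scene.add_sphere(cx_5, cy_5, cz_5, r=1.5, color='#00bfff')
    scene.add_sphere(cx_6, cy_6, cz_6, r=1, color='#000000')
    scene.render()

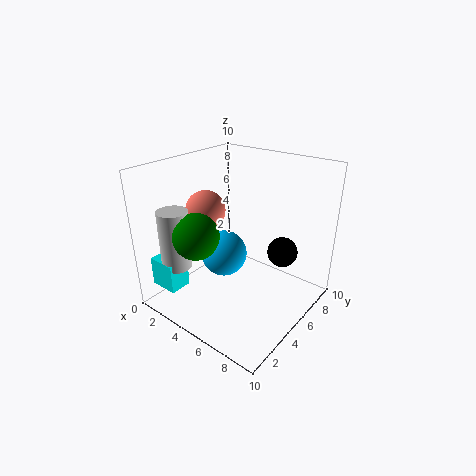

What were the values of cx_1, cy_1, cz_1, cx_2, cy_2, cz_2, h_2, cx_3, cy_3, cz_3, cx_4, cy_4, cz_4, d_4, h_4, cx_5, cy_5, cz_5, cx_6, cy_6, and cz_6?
cx_1 = 1.5; cy_1 = 5.5; cz_1 = 6; cx_2 = 2.5; cy_2 = 1.5; cz_2 = 3.5; h_2 = 4; cx_3 = 4; cy_3 = 2; cz_3 = 6; cx_4 = 1; cy_4 = 0.5; cz_4 = 2; d_4 = 1.5; h_4 = 2; cx_5 = 5; cy_5 = 3.5; cz_5 = 4.5; cx_6 = 8; cy_6 = 6; cz_6 = 4.5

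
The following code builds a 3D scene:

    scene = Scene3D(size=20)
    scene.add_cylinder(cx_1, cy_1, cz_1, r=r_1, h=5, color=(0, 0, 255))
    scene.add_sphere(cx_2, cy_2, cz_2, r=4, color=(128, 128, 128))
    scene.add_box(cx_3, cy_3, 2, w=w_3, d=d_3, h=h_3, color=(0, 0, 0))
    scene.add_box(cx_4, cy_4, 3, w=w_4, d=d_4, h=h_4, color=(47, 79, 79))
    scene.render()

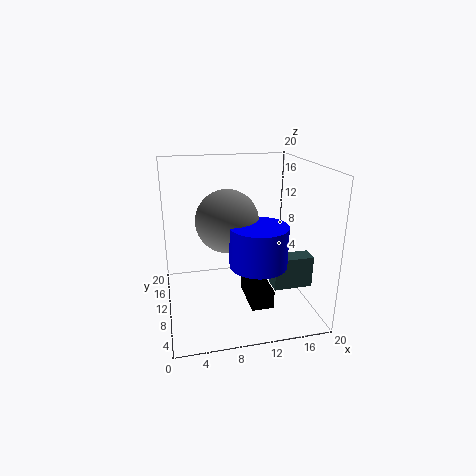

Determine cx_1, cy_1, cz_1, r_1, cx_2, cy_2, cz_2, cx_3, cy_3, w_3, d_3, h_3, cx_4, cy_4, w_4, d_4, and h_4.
cx_1 = 11; cy_1 = 3.5; cz_1 = 9; r_1 = 3.5; cx_2 = 8; cy_2 = 7.5; cz_2 = 13.5; cx_3 = 10.5; cy_3 = 4; w_3 = 3; d_3 = 6; h_3 = 2.5; cx_4 = 14.5; cy_4 = 6.5; w_4 = 5.5; d_4 = 2.5; h_4 = 4.5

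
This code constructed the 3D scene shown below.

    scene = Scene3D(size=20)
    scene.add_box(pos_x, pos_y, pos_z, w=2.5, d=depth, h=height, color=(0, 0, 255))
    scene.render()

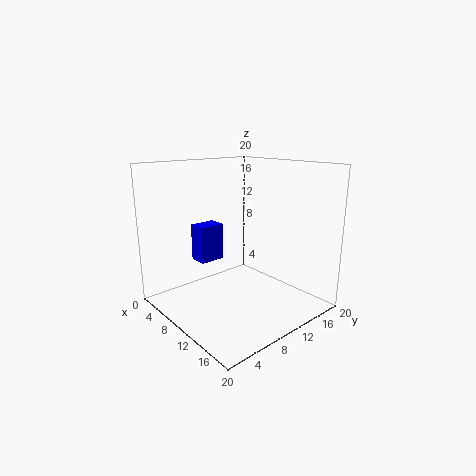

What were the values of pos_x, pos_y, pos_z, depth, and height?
pos_x = 6
pos_y = 5
pos_z = 7
depth = 3.5
height = 5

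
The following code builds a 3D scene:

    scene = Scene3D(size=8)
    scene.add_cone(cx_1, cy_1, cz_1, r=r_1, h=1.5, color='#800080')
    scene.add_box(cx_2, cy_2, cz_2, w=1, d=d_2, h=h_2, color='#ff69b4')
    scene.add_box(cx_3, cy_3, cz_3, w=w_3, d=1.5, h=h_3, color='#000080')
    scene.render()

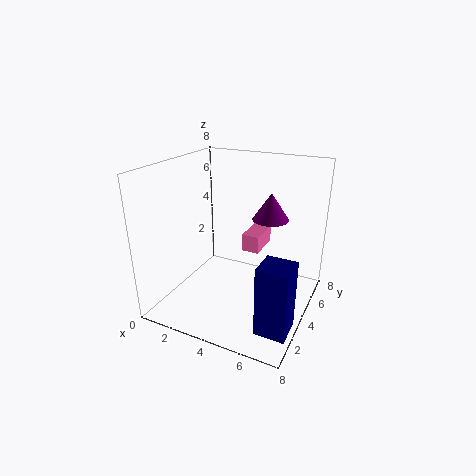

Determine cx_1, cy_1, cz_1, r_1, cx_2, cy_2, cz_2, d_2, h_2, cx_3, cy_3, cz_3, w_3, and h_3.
cx_1 = 5.5
cy_1 = 5
cz_1 = 5
r_1 = 1
cx_2 = 4
cy_2 = 4.5
cz_2 = 3
d_2 = 2
h_2 = 1
cx_3 = 6.5
cy_3 = 0.5
cz_3 = 1
w_3 = 1.5
h_3 = 3.5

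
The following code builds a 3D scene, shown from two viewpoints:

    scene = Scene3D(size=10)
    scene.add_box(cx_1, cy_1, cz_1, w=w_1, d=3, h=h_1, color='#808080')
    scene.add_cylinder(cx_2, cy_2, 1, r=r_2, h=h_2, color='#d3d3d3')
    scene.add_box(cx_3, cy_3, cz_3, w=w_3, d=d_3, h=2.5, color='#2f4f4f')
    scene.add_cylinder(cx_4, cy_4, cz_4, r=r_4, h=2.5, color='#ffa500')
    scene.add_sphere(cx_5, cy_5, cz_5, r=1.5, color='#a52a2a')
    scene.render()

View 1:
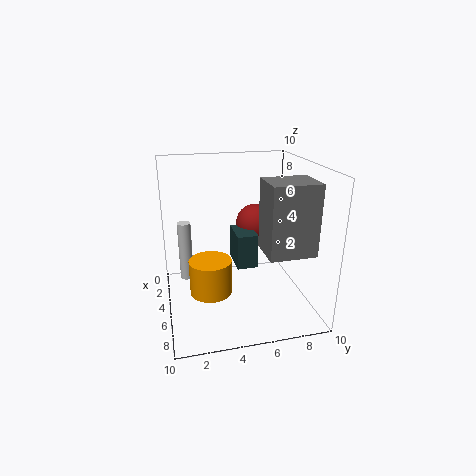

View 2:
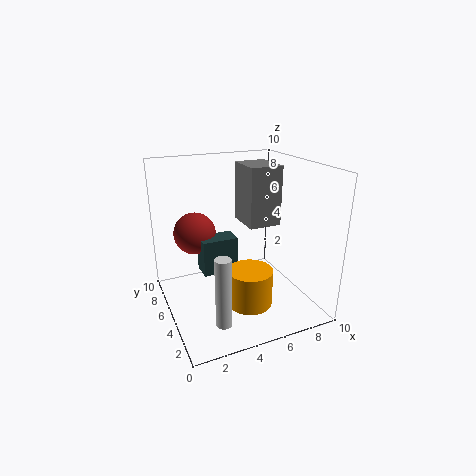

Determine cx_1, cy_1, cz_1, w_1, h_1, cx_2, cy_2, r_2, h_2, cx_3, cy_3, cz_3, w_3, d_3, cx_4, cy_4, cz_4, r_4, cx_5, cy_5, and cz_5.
cx_1 = 6.5; cy_1 = 6; cz_1 = 5; w_1 = 2.5; h_1 = 4.5; cx_2 = 2.5; cy_2 = 1.5; r_2 = 0.5; h_2 = 4.5; cx_3 = 2.5; cy_3 = 5; cz_3 = 2.5; w_3 = 2.5; d_3 = 1.5; cx_4 = 5; cy_4 = 3; cz_4 = 1; r_4 = 1.5; cx_5 = 2.5; cy_5 = 7; cz_5 = 5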